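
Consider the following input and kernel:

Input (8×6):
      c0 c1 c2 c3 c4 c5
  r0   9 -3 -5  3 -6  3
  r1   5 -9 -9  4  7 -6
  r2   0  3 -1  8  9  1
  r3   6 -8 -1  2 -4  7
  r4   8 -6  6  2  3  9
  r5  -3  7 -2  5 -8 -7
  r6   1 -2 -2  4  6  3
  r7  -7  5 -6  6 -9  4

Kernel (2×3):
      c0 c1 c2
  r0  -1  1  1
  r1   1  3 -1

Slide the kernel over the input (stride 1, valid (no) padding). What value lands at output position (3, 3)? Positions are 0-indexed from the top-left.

The receptive field on the input at this output position is [2 -4 7 / 2 3 9]. Elementwise product with the kernel and sum: 2·-1 + -4·1 + 7·1 + 2·1 + 3·3 + 9·-1.

3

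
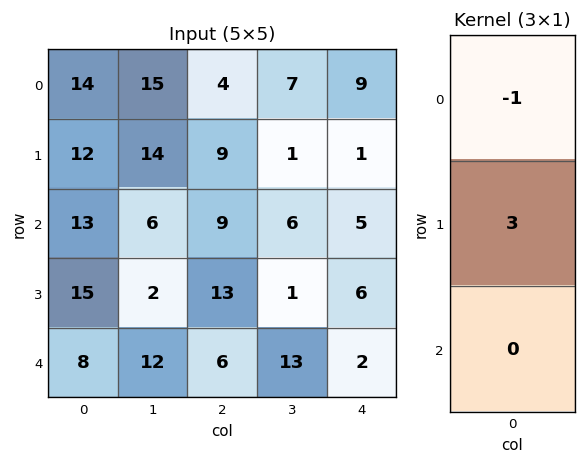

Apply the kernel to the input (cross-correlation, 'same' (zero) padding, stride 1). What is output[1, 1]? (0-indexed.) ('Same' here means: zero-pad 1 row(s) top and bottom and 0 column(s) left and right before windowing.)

27

The receptive field on the zero-padded input at this output position is [15 / 14 / 6]. Elementwise product with the kernel and sum: 15·-1 + 14·3.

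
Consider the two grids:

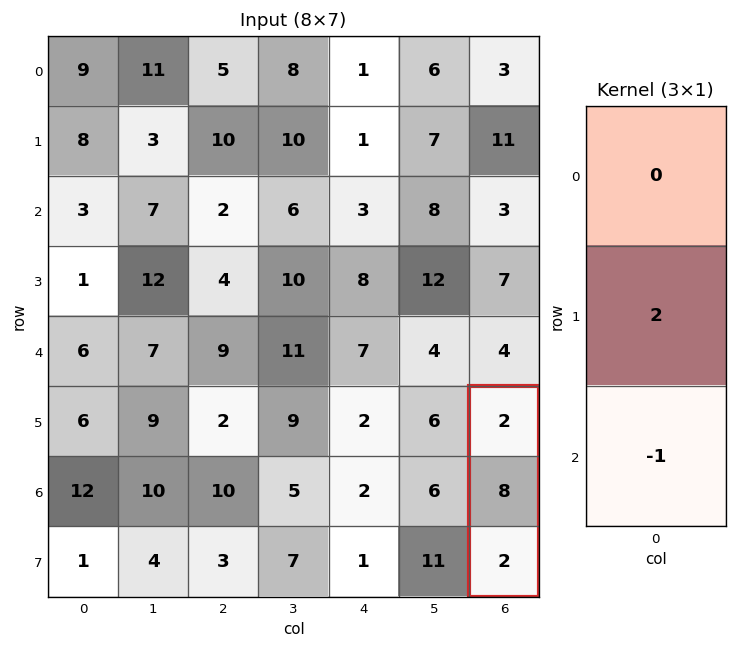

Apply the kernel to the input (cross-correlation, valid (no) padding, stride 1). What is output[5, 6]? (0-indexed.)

The receptive field on the input at this output position is [2 / 8 / 2]. Elementwise product with the kernel and sum: 8·2 + 2·-1.

14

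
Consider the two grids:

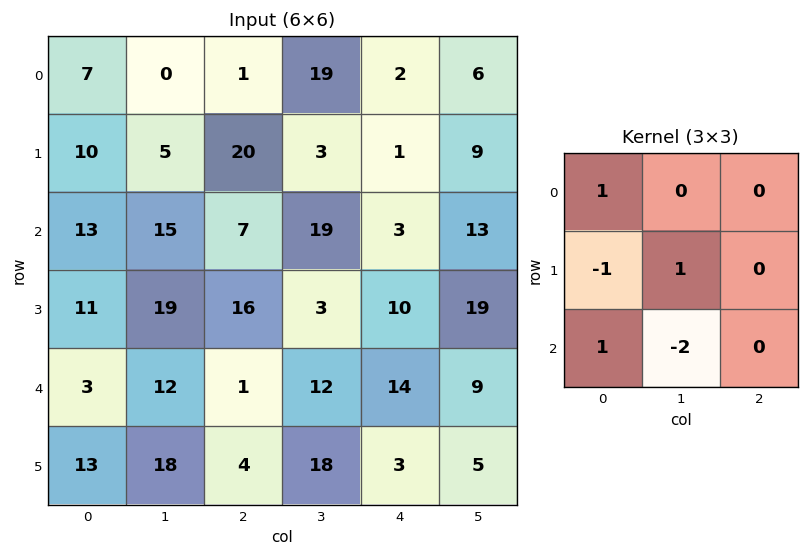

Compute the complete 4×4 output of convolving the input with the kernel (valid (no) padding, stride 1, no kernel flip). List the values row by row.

-15 16 -47 30
-15 -16 42 -30
0 22 -29 10
-3 18 -5 17

Output[0,0]: The receptive field on the input at this output position is [7 0 1 / 10 5 20 / 13 15 7]. Elementwise product with the kernel and sum: 7·1 + 10·-1 + 5·1 + 13·1 + 15·-2.
Output[0,1]: The receptive field on the input at this output position is [0 1 19 / 5 20 3 / 15 7 19]. Elementwise product with the kernel and sum: 0·1 + 5·-1 + 20·1 + 15·1 + 7·-2.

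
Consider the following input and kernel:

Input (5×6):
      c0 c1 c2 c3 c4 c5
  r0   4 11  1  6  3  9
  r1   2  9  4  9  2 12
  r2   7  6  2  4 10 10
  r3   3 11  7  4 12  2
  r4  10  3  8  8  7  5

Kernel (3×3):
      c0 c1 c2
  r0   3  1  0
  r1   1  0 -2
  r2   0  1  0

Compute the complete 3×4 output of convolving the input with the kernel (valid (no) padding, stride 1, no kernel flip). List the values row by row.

23 27 13 16
29 36 7 25
19 31 1 29

Output[0,0]: The receptive field on the input at this output position is [4 11 1 / 2 9 4 / 7 6 2]. Elementwise product with the kernel and sum: 4·3 + 11·1 + 2·1 + 4·-2 + 6·1.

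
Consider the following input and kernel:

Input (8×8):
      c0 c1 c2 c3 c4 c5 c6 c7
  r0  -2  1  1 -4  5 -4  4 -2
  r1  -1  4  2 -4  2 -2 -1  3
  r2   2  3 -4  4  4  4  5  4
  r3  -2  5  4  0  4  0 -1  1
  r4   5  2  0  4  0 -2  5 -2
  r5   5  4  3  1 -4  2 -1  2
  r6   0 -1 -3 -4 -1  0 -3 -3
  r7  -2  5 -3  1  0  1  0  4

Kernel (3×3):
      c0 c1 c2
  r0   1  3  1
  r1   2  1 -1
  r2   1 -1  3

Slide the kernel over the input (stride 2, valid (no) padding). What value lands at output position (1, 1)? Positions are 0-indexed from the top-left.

The receptive field on the input at this output position is [-4 4 4 / 4 0 4 / 0 4 0]. Elementwise product with the kernel and sum: -4·1 + 4·3 + 4·1 + 4·2 + 0·1 + 4·-1 + 0·1 + 4·-1 + 0·3.

12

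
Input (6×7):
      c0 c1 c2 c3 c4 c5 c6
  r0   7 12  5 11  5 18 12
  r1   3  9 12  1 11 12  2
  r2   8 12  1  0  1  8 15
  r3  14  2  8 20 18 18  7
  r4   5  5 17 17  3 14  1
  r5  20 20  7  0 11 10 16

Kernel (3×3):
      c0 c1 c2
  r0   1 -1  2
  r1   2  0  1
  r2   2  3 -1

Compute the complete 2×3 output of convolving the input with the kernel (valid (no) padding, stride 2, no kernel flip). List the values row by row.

74 40 46
42 119 113

Output[0,0]: The receptive field on the input at this output position is [7 12 5 / 3 9 12 / 8 12 1]. Elementwise product with the kernel and sum: 7·1 + 12·-1 + 5·2 + 3·2 + 12·1 + 8·2 + 12·3 + 1·-1.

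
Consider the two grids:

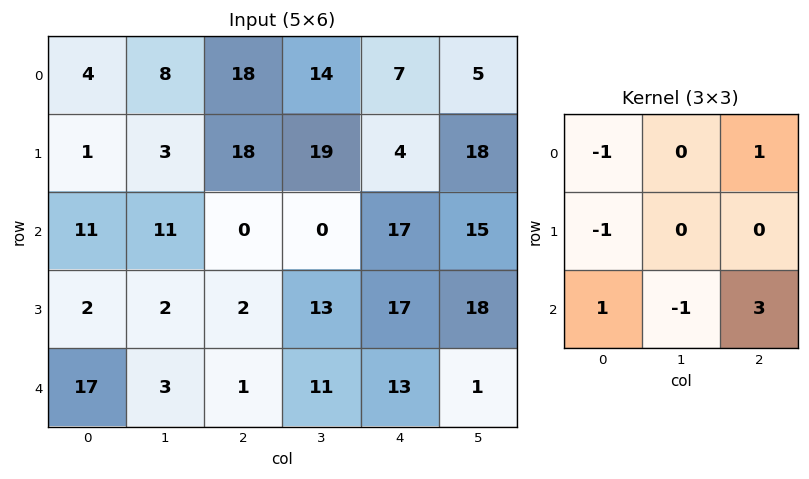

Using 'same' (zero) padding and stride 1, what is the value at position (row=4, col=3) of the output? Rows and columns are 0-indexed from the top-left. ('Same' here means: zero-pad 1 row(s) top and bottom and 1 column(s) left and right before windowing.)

The receptive field on the zero-padded input at this output position is [2 13 17 / 1 11 13 / 0 0 0]. Elementwise product with the kernel and sum: 2·-1 + 17·1 + 1·-1 + 0·1 + 0·-1 + 0·3.

14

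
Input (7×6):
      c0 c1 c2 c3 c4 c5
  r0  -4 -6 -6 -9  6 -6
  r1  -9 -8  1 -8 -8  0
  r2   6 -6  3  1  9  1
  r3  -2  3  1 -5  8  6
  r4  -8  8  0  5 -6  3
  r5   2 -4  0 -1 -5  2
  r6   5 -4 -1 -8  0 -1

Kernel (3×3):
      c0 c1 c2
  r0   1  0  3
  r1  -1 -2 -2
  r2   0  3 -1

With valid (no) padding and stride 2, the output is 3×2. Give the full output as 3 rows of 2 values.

Output[0,0]: The receptive field on the input at this output position is [-4 -6 -6 / -9 -8 1 / 6 -6 3]. Elementwise product with the kernel and sum: -4·1 + -6·3 + -9·-1 + -8·-2 + 1·-2 + -6·3 + 3·-1.
Output[0,1]: The receptive field on the input at this output position is [-6 -9 6 / 1 -8 -8 / 3 1 9]. Elementwise product with the kernel and sum: -6·1 + 6·3 + 1·-1 + -8·-2 + -8·-2 + 1·3 + 9·-1.

-20 37
33 44
-13 -30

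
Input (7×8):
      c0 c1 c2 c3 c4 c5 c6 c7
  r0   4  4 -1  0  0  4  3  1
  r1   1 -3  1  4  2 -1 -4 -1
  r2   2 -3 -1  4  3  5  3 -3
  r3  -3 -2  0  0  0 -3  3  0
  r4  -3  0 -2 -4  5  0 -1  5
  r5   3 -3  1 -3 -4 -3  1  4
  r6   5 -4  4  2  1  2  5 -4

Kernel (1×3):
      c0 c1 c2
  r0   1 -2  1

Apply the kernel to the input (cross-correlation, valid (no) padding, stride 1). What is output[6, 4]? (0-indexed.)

2

The receptive field on the input at this output position is [1 2 5]. Elementwise product with the kernel and sum: 1·1 + 2·-2 + 5·1.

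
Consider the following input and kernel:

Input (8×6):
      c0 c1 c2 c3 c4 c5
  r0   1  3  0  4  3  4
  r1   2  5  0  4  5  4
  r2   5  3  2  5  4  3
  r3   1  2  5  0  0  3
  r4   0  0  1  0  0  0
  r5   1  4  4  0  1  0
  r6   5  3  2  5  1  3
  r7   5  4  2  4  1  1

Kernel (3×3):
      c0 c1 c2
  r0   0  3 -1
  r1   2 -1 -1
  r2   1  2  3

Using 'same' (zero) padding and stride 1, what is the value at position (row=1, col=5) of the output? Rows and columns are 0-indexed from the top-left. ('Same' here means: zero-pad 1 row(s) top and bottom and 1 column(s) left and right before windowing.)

The receptive field on the zero-padded input at this output position is [3 4 0 / 5 4 0 / 4 3 0]. Elementwise product with the kernel and sum: 4·3 + 0·-1 + 5·2 + 4·-1 + 0·-1 + 4·1 + 3·2 + 0·3.

28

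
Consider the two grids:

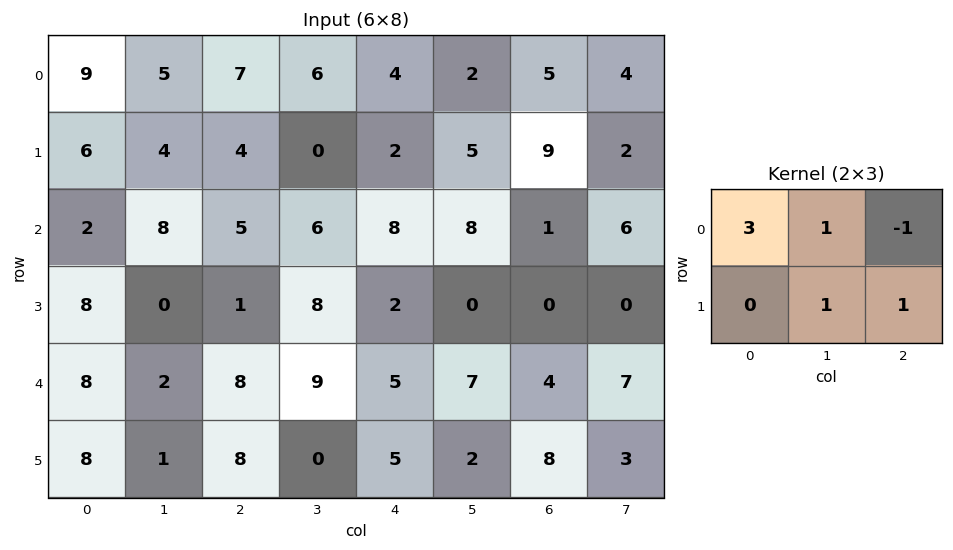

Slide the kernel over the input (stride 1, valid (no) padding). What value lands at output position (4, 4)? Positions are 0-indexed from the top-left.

28

The receptive field on the input at this output position is [5 7 4 / 5 2 8]. Elementwise product with the kernel and sum: 5·3 + 7·1 + 4·-1 + 2·1 + 8·1.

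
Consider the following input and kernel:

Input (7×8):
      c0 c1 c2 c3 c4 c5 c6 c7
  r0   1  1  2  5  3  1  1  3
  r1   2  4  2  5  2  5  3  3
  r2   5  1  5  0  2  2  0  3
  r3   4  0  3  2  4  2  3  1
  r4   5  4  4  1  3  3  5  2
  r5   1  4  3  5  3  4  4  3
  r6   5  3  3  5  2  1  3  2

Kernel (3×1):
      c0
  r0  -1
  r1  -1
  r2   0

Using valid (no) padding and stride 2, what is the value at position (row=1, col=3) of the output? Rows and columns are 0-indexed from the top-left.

-3

The receptive field on the input at this output position is [0 / 3 / 5]. Elementwise product with the kernel and sum: 0·-1 + 3·-1.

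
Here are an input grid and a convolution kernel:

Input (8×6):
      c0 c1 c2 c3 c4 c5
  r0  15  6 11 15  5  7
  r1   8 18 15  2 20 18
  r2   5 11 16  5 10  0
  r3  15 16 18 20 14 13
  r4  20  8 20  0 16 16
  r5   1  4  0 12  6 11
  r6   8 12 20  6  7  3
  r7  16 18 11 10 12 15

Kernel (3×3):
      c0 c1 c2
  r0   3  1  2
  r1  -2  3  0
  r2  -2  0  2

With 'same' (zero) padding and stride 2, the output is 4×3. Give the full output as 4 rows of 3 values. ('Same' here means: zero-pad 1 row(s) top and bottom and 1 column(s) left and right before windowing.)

81 -11 17
91 107 68
115 166 146
69 56 83

Output[0,0]: The receptive field on the zero-padded input at this output position is [0 0 0 / 0 15 6 / 0 8 18]. Elementwise product with the kernel and sum: 0·3 + 0·1 + 0·2 + 0·-2 + 15·3 + 0·-2 + 18·2.
Output[0,1]: The receptive field on the zero-padded input at this output position is [0 0 0 / 6 11 15 / 18 15 2]. Elementwise product with the kernel and sum: 0·3 + 0·1 + 0·2 + 6·-2 + 11·3 + 18·-2 + 2·2.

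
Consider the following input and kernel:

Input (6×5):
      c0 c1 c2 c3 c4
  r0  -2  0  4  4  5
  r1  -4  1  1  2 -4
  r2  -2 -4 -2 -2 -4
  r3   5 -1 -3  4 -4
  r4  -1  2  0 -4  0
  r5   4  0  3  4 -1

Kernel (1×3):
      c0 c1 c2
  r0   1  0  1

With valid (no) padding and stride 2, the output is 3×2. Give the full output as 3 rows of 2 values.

Output[0,0]: The receptive field on the input at this output position is [-2 0 4]. Elementwise product with the kernel and sum: -2·1 + 4·1.

2 9
-4 -6
-1 0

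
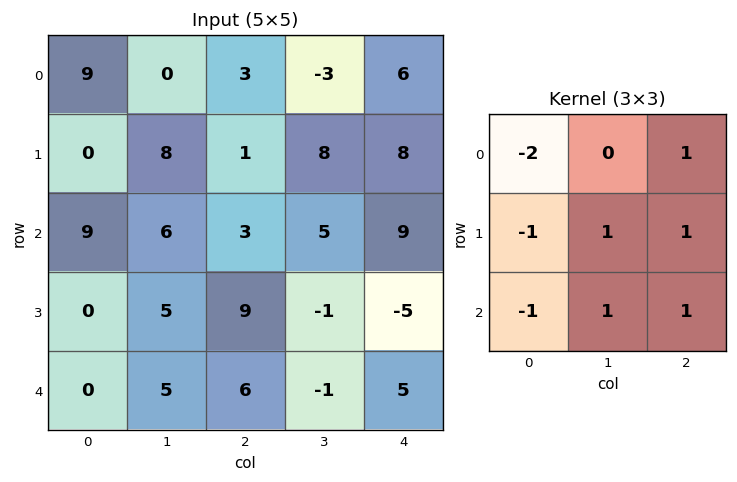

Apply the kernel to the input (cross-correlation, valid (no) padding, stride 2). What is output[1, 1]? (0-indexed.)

The receptive field on the input at this output position is [3 5 9 / 9 -1 -5 / 6 -1 5]. Elementwise product with the kernel and sum: 3·-2 + 9·1 + 9·-1 + -1·1 + -5·1 + 6·-1 + -1·1 + 5·1.

-14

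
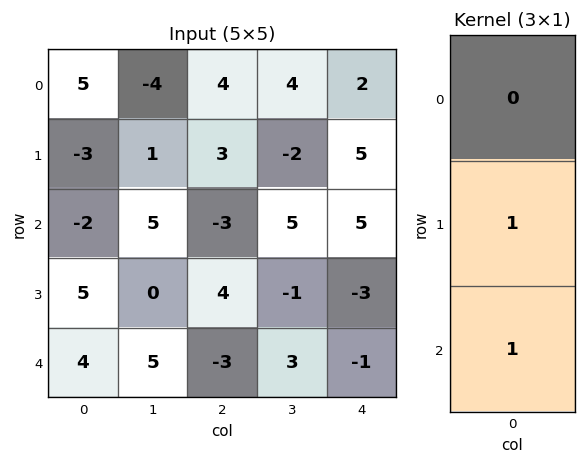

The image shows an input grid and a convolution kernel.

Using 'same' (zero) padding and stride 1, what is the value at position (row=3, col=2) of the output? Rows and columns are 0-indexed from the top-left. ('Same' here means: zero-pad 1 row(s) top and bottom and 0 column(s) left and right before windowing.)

1

The receptive field on the zero-padded input at this output position is [-3 / 4 / -3]. Elementwise product with the kernel and sum: 4·1 + -3·1.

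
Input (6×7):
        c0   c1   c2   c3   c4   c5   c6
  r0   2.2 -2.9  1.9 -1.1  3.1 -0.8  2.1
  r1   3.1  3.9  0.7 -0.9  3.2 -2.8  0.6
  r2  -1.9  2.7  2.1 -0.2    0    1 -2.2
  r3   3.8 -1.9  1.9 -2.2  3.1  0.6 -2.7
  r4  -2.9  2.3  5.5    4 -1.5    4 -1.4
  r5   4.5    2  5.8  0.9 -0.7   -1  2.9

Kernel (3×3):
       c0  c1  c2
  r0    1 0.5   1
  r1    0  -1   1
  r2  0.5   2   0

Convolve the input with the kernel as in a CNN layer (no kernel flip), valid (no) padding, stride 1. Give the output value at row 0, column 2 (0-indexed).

9.2

The receptive field on the input at this output position is [1.9 -1.1 3.1 / 0.7 -0.9 3.2 / 2.1 -0.2 0]. Elementwise product with the kernel and sum: 1.9·1 + -1.1·0.5 + 3.1·1 + -0.9·-1 + 3.2·1 + 2.1·0.5 + -0.2·2.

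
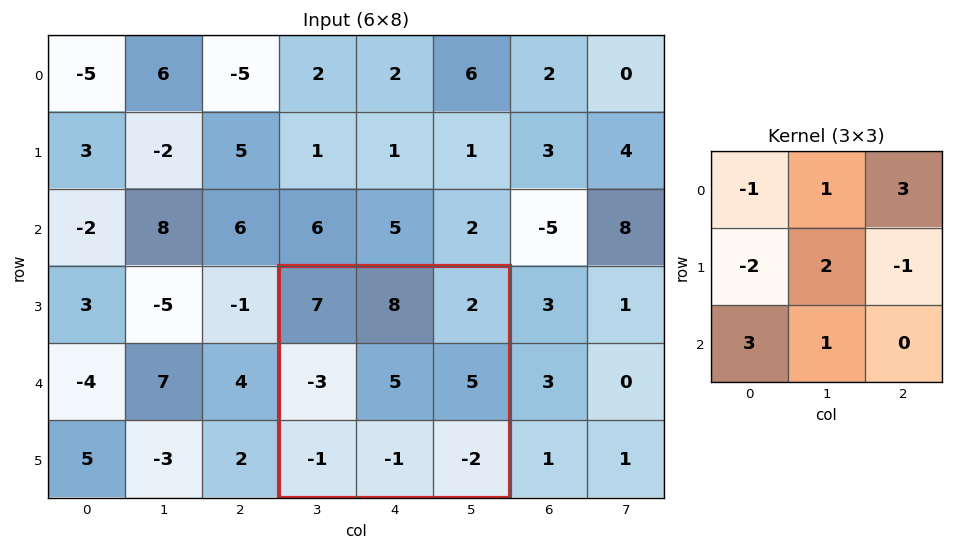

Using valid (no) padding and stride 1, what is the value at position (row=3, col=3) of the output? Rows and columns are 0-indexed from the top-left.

14

The receptive field on the input at this output position is [7 8 2 / -3 5 5 / -1 -1 -2]. Elementwise product with the kernel and sum: 7·-1 + 8·1 + 2·3 + -3·-2 + 5·2 + 5·-1 + -1·3 + -1·1.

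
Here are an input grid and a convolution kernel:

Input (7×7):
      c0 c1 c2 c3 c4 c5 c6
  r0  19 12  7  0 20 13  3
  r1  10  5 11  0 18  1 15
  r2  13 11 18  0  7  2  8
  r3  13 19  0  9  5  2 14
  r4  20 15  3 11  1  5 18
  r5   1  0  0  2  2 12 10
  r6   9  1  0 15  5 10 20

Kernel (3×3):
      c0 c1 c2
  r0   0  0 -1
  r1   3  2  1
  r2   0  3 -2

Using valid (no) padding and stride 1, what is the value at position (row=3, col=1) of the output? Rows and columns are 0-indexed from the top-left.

49

The receptive field on the input at this output position is [19 0 9 / 15 3 11 / 0 0 2]. Elementwise product with the kernel and sum: 9·-1 + 15·3 + 3·2 + 11·1 + 0·3 + 2·-2.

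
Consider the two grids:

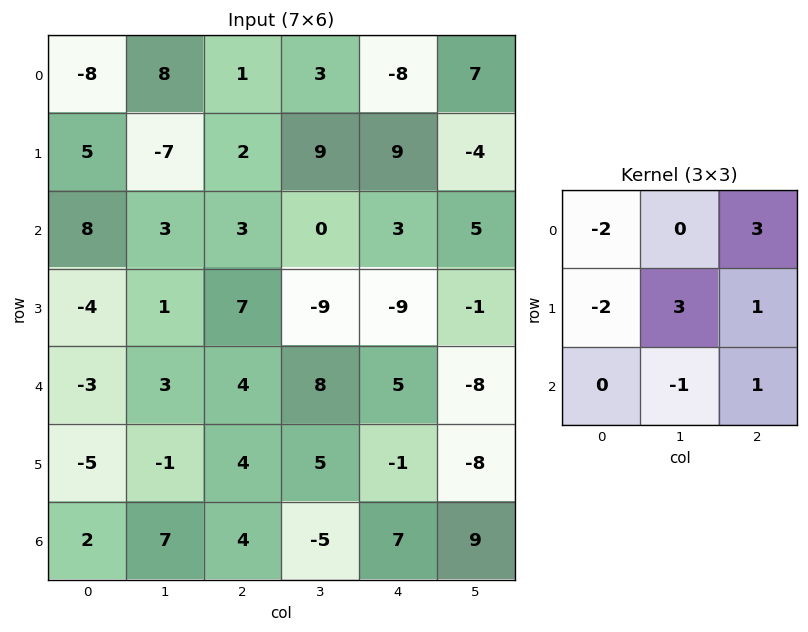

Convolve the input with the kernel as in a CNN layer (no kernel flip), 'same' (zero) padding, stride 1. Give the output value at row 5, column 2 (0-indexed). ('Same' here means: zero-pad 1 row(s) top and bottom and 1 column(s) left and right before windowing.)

The receptive field on the zero-padded input at this output position is [3 4 8 / -1 4 5 / 7 4 -5]. Elementwise product with the kernel and sum: 3·-2 + 8·3 + -1·-2 + 4·3 + 5·1 + 4·-1 + -5·1.

28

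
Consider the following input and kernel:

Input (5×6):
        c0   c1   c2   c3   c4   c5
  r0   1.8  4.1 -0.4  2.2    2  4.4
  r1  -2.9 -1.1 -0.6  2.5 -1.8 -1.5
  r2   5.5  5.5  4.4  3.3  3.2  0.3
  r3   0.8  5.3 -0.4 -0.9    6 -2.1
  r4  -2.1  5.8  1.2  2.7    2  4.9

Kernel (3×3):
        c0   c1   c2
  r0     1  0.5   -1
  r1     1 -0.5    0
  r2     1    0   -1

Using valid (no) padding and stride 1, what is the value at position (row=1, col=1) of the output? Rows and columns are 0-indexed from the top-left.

The receptive field on the input at this output position is [-1.1 -0.6 2.5 / 5.5 4.4 3.3 / 5.3 -0.4 -0.9]. Elementwise product with the kernel and sum: -1.1·1 + -0.6·0.5 + 2.5·-1 + 5.5·1 + 4.4·-0.5 + 5.3·1 + -0.9·-1.

5.6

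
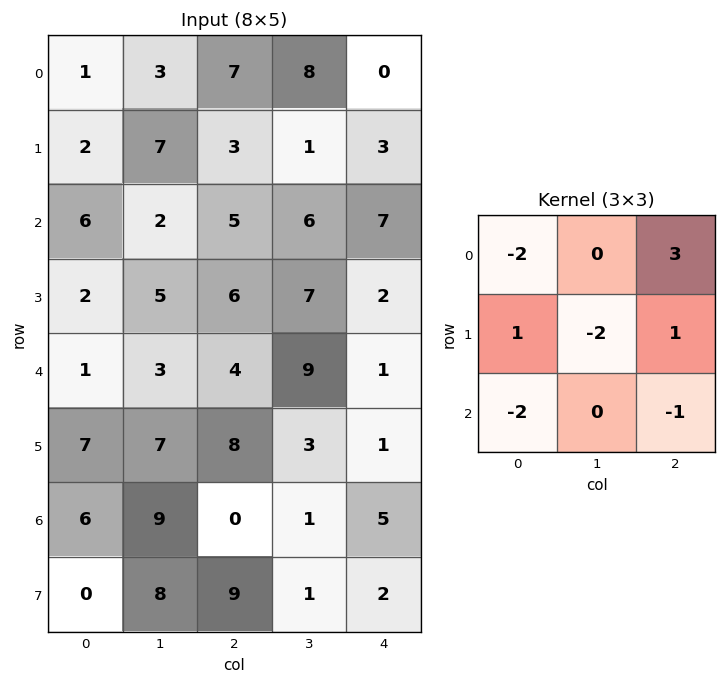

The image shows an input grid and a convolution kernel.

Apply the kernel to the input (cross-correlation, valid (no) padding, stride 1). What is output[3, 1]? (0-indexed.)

The receptive field on the input at this output position is [5 6 7 / 3 4 9 / 7 8 3]. Elementwise product with the kernel and sum: 5·-2 + 7·3 + 3·1 + 4·-2 + 9·1 + 7·-2 + 3·-1.

-2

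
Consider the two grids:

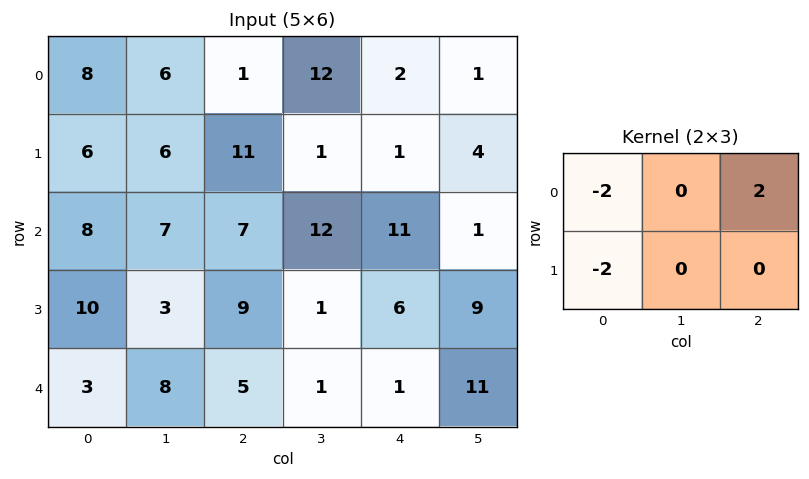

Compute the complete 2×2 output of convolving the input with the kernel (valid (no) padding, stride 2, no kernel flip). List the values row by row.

Output[0,0]: The receptive field on the input at this output position is [8 6 1 / 6 6 11]. Elementwise product with the kernel and sum: 8·-2 + 1·2 + 6·-2.
Output[0,1]: The receptive field on the input at this output position is [1 12 2 / 11 1 1]. Elementwise product with the kernel and sum: 1·-2 + 2·2 + 11·-2.

-26 -20
-22 -10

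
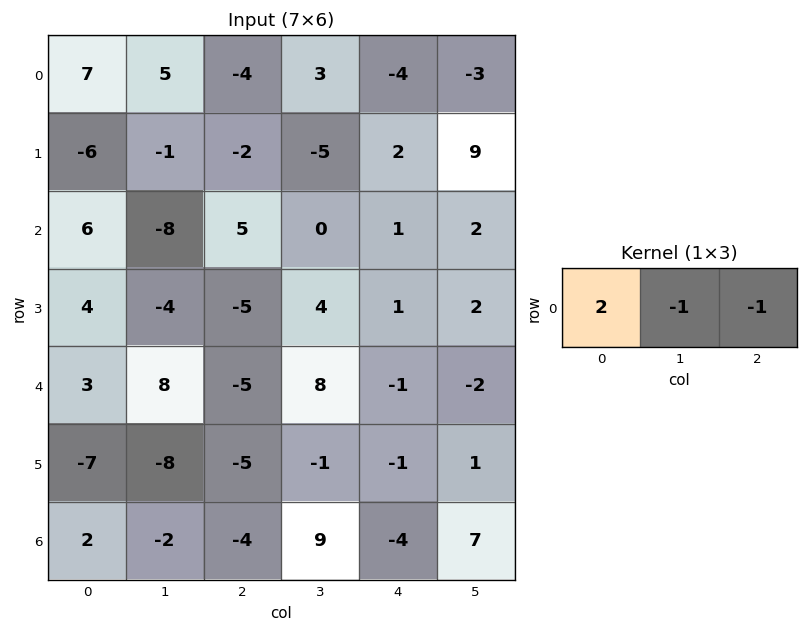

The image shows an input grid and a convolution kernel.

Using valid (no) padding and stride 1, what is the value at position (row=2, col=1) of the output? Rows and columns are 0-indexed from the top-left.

-21

The receptive field on the input at this output position is [-8 5 0]. Elementwise product with the kernel and sum: -8·2 + 5·-1 + 0·-1.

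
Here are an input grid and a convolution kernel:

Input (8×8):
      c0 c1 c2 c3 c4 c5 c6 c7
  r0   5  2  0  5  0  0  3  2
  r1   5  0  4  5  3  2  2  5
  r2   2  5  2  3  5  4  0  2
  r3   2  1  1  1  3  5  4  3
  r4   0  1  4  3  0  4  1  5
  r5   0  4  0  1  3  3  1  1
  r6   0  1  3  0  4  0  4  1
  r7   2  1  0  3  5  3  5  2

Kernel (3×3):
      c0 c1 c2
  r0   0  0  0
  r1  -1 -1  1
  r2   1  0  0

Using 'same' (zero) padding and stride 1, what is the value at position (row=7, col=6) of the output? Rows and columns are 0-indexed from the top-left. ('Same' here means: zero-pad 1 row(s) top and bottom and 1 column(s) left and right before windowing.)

-6

The receptive field on the zero-padded input at this output position is [0 4 1 / 3 5 2 / 0 0 0]. Elementwise product with the kernel and sum: 3·-1 + 5·-1 + 2·1 + 0·1.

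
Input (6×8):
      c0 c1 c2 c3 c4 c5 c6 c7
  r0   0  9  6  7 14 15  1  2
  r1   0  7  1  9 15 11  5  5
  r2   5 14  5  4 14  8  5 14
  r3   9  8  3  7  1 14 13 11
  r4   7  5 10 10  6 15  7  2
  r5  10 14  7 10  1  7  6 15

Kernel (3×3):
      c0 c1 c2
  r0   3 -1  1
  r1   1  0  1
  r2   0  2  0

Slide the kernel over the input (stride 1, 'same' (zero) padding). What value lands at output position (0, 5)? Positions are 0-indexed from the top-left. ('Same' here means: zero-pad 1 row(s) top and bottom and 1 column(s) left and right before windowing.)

37

The receptive field on the zero-padded input at this output position is [0 0 0 / 14 15 1 / 15 11 5]. Elementwise product with the kernel and sum: 0·3 + 0·-1 + 0·1 + 14·1 + 1·1 + 11·2.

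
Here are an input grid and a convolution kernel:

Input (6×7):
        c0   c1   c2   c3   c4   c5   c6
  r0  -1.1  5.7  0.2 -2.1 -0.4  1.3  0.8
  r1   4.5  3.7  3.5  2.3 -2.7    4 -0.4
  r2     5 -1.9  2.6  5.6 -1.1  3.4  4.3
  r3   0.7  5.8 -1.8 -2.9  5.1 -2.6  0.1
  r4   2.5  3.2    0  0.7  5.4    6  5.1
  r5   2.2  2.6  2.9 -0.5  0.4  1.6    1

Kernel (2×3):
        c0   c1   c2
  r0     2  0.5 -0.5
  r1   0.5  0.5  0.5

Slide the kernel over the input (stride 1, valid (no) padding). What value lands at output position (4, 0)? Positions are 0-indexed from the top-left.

10.45

The receptive field on the input at this output position is [2.5 3.2 0 / 2.2 2.6 2.9]. Elementwise product with the kernel and sum: 2.5·2 + 3.2·0.5 + 0·-0.5 + 2.2·0.5 + 2.6·0.5 + 2.9·0.5.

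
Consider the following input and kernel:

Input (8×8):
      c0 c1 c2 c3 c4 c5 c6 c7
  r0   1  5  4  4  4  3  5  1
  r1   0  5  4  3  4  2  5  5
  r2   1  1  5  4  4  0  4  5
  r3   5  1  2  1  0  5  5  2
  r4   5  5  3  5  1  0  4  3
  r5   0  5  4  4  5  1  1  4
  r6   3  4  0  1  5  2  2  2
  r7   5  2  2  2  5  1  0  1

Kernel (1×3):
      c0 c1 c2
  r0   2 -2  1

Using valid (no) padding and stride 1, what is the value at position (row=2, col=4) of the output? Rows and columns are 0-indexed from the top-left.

The receptive field on the input at this output position is [4 0 4]. Elementwise product with the kernel and sum: 4·2 + 0·-2 + 4·1.

12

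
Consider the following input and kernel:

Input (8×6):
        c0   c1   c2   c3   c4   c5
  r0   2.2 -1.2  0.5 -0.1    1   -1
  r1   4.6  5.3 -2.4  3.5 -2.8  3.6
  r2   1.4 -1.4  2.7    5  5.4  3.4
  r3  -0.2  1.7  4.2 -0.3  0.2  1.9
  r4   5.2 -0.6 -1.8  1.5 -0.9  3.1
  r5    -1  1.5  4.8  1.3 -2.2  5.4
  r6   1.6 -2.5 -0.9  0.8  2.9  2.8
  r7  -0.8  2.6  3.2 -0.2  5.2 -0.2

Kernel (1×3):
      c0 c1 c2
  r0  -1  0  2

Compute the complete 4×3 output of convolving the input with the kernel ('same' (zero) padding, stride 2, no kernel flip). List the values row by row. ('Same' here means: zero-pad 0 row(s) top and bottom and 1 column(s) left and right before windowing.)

Output[0,0]: The receptive field on the zero-padded input at this output position is [0 2.2 -1.2]. Elementwise product with the kernel and sum: 0·-1 + -1.2·2.
Output[0,1]: The receptive field on the zero-padded input at this output position is [-1.2 0.5 -0.1]. Elementwise product with the kernel and sum: -1.2·-1 + -0.1·2.

-2.4 1 -1.9
-2.8 11.4 1.8
-1.2 3.6 4.7
-5 4.1 4.8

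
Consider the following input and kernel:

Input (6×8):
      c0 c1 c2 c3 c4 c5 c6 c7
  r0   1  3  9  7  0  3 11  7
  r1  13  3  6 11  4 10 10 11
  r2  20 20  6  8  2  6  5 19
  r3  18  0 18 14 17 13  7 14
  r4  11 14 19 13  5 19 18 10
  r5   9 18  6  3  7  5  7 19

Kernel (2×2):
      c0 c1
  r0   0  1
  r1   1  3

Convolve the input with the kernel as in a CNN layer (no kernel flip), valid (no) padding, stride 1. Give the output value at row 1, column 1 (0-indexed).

The receptive field on the input at this output position is [3 6 / 20 6]. Elementwise product with the kernel and sum: 6·1 + 20·1 + 6·3.

44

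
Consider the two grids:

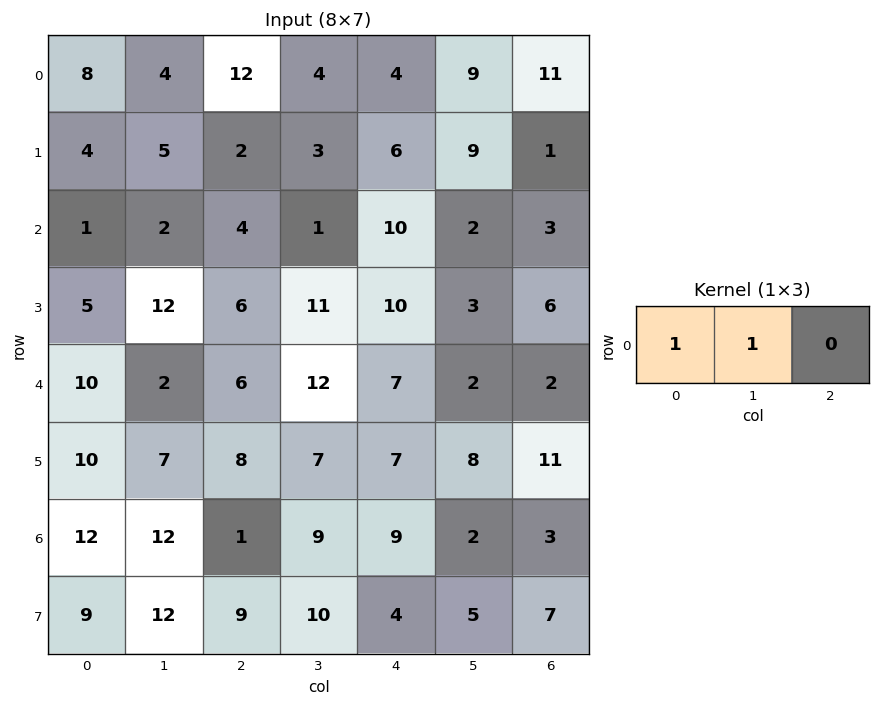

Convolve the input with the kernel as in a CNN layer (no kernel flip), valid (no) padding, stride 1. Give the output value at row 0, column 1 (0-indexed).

The receptive field on the input at this output position is [4 12 4]. Elementwise product with the kernel and sum: 4·1 + 12·1.

16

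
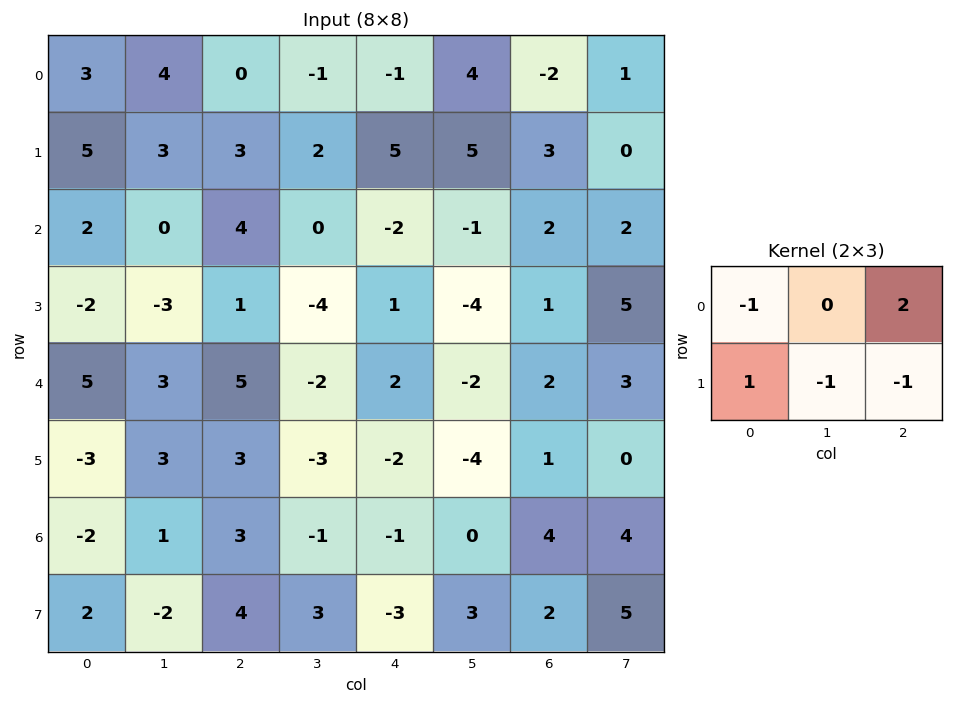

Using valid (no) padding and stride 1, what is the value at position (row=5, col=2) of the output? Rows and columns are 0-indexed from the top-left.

-2

The receptive field on the input at this output position is [3 -3 -2 / 3 -1 -1]. Elementwise product with the kernel and sum: 3·-1 + -2·2 + 3·1 + -1·-1 + -1·-1.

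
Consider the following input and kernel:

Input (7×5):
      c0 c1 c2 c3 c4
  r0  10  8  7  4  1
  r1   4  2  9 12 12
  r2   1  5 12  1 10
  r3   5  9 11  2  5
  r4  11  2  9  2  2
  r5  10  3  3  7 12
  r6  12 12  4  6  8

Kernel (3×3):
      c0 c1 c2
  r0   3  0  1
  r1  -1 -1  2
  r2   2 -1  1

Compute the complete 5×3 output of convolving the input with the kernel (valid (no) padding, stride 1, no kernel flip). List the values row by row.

58 40 58
51 12 71
52 -3 61
51 32 42
51 42 53

Output[0,0]: The receptive field on the input at this output position is [10 8 7 / 4 2 9 / 1 5 12]. Elementwise product with the kernel and sum: 10·3 + 7·1 + 4·-1 + 2·-1 + 9·2 + 1·2 + 5·-1 + 12·1.
Output[0,1]: The receptive field on the input at this output position is [8 7 4 / 2 9 12 / 5 12 1]. Elementwise product with the kernel and sum: 8·3 + 4·1 + 2·-1 + 9·-1 + 12·2 + 5·2 + 12·-1 + 1·1.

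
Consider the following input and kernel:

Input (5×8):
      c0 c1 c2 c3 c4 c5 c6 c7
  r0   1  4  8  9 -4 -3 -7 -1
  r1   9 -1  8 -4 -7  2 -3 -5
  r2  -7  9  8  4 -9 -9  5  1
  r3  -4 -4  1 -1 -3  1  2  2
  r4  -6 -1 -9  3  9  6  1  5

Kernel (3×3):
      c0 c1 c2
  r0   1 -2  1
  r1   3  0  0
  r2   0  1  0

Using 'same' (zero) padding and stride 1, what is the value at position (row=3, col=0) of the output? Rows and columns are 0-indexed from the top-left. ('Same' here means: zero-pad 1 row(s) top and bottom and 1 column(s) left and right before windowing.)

The receptive field on the zero-padded input at this output position is [0 -7 9 / 0 -4 -4 / 0 -6 -1]. Elementwise product with the kernel and sum: 0·1 + -7·-2 + 9·1 + 0·3 + -6·1.

17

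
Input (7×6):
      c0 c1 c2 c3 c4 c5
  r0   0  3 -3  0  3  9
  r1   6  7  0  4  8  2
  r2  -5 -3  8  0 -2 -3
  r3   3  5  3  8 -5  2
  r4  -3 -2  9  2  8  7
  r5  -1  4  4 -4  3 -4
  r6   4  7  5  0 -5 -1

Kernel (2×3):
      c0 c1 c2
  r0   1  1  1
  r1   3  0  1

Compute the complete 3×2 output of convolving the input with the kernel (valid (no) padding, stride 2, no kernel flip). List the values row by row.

Output[0,0]: The receptive field on the input at this output position is [0 3 -3 / 6 7 0]. Elementwise product with the kernel and sum: 0·1 + 3·1 + -3·1 + 6·3 + 0·1.

18 8
12 10
5 34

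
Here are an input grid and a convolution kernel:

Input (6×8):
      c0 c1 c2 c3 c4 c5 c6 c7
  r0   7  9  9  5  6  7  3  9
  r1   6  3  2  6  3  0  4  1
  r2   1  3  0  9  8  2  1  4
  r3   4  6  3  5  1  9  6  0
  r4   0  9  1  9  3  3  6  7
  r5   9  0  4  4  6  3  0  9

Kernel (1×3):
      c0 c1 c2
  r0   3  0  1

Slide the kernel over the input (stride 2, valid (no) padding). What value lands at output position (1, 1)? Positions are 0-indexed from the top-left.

8

The receptive field on the input at this output position is [0 9 8]. Elementwise product with the kernel and sum: 0·3 + 8·1.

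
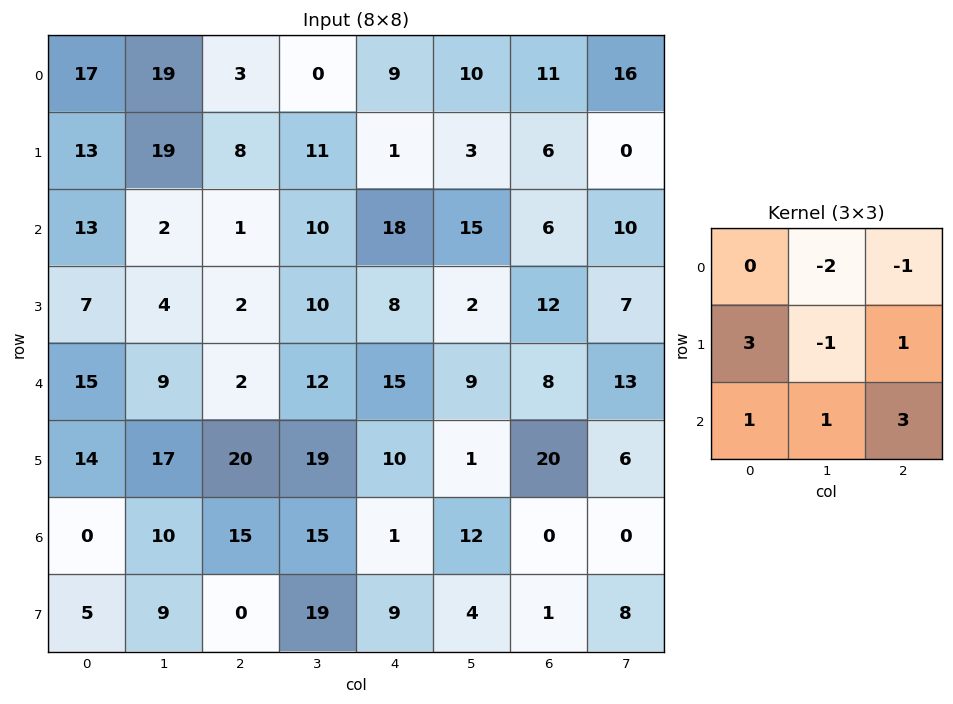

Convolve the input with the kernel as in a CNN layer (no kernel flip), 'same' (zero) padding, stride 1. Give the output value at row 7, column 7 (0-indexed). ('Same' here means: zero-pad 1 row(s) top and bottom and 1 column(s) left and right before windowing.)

-5

The receptive field on the zero-padded input at this output position is [0 0 0 / 1 8 0 / 0 0 0]. Elementwise product with the kernel and sum: 0·-2 + 0·-1 + 1·3 + 8·-1 + 0·1 + 0·1 + 0·1 + 0·3.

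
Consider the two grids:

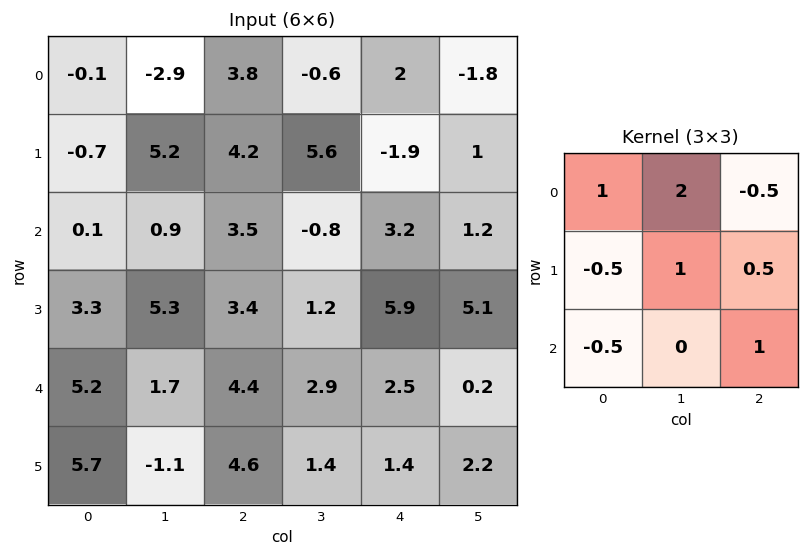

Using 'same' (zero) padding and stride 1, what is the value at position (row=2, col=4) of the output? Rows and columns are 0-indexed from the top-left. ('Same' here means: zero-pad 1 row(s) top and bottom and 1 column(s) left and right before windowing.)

The receptive field on the zero-padded input at this output position is [5.6 -1.9 1 / -0.8 3.2 1.2 / 1.2 5.9 5.1]. Elementwise product with the kernel and sum: 5.6·1 + -1.9·2 + 1·-0.5 + -0.8·-0.5 + 3.2·1 + 1.2·0.5 + 1.2·-0.5 + 5.1·1.

10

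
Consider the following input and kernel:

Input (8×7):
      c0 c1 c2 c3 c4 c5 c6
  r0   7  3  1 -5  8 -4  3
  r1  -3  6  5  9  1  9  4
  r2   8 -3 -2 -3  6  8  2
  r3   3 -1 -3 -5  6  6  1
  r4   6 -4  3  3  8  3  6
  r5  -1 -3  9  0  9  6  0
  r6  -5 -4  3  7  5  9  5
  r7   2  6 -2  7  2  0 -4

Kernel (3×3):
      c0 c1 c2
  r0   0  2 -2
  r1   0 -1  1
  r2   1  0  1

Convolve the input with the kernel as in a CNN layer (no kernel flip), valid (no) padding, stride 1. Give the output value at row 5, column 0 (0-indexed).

The receptive field on the input at this output position is [-1 -3 9 / -5 -4 3 / 2 6 -2]. Elementwise product with the kernel and sum: -3·2 + 9·-2 + -4·-1 + 3·1 + 2·1 + -2·1.

-17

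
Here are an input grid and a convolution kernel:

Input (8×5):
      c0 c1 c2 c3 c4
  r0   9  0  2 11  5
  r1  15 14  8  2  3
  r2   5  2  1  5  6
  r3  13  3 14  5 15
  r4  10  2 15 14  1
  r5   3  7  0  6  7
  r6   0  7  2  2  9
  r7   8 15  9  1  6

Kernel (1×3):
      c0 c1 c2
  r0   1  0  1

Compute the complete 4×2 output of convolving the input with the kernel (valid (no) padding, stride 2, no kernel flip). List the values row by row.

11 7
6 7
25 16
2 11

Output[0,0]: The receptive field on the input at this output position is [9 0 2]. Elementwise product with the kernel and sum: 9·1 + 2·1.
Output[0,1]: The receptive field on the input at this output position is [2 11 5]. Elementwise product with the kernel and sum: 2·1 + 5·1.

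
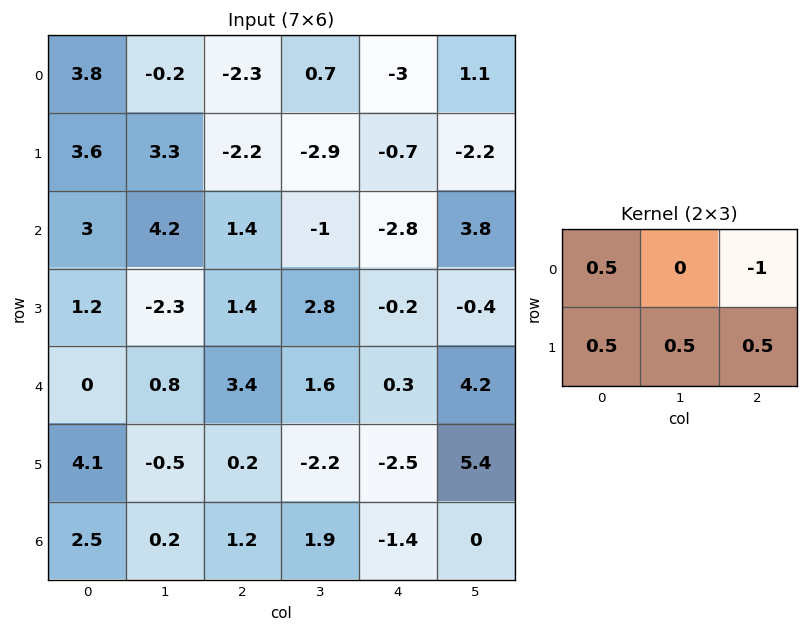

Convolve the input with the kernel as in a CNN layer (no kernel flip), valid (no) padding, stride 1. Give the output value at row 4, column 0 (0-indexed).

The receptive field on the input at this output position is [0 0.8 3.4 / 4.1 -0.5 0.2]. Elementwise product with the kernel and sum: 0·0.5 + 3.4·-1 + 4.1·0.5 + -0.5·0.5 + 0.2·0.5.

-1.5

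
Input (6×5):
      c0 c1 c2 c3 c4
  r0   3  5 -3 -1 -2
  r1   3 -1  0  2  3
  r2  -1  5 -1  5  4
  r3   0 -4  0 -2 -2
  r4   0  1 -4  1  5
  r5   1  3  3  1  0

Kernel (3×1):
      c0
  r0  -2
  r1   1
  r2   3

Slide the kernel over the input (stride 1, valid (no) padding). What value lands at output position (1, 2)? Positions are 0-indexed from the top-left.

The receptive field on the input at this output position is [0 / -1 / 0]. Elementwise product with the kernel and sum: 0·-2 + -1·1 + 0·3.

-1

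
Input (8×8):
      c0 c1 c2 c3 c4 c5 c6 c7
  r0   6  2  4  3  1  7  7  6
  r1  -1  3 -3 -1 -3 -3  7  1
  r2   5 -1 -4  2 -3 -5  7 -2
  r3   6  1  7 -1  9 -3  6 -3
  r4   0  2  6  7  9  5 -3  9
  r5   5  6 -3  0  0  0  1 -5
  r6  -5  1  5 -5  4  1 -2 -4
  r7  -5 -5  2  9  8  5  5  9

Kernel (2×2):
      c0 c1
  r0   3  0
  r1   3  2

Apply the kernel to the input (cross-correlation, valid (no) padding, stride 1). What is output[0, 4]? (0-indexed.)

-12

The receptive field on the input at this output position is [1 7 / -3 -3]. Elementwise product with the kernel and sum: 1·3 + -3·3 + -3·2.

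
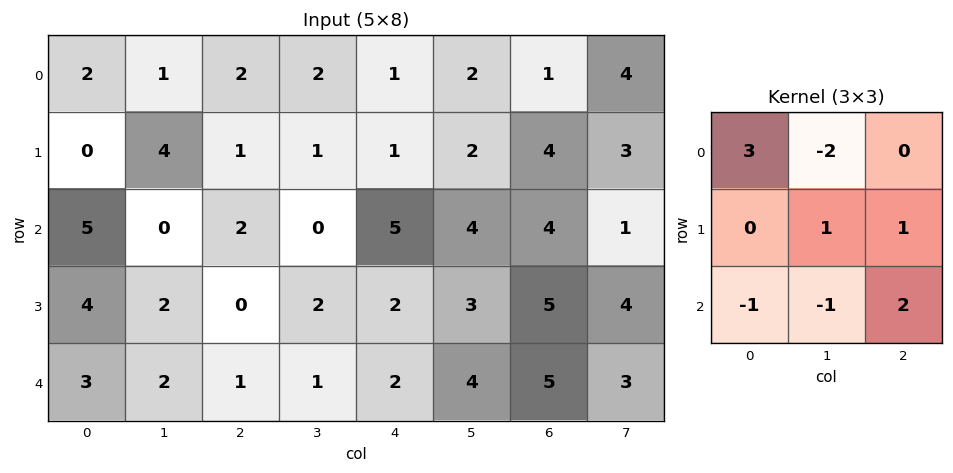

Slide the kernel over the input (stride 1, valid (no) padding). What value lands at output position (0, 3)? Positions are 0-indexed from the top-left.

The receptive field on the input at this output position is [2 1 2 / 1 1 2 / 0 5 4]. Elementwise product with the kernel and sum: 2·3 + 1·-2 + 1·1 + 2·1 + 0·-1 + 5·-1 + 4·2.

10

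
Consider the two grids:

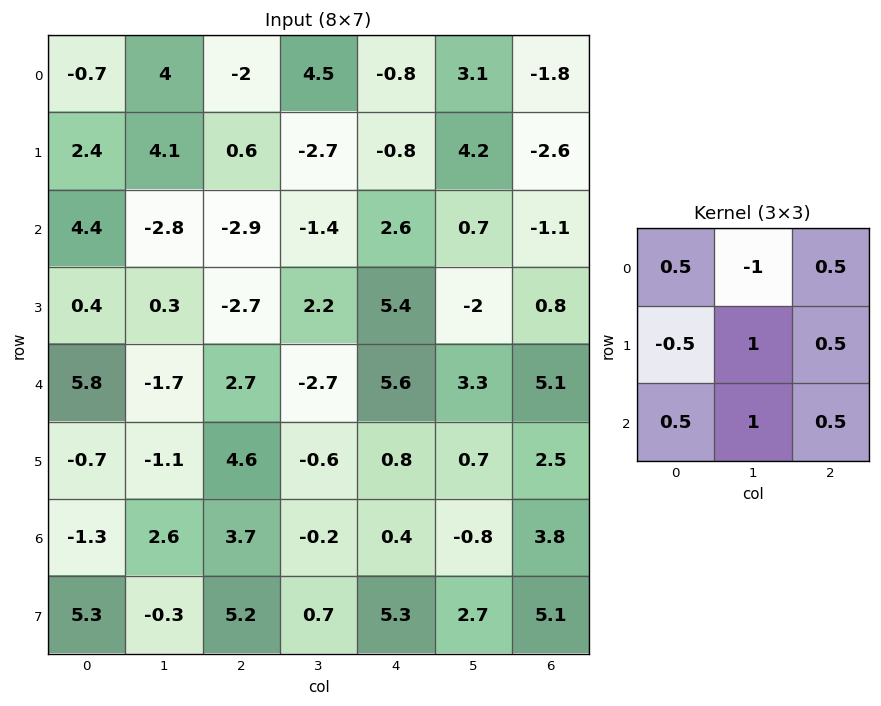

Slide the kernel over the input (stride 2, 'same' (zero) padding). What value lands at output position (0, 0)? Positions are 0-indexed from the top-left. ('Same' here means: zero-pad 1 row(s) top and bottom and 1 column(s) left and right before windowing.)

The receptive field on the zero-padded input at this output position is [0 0 0 / 0 -0.7 4 / 0 2.4 4.1]. Elementwise product with the kernel and sum: 0·0.5 + 0·-1 + 0·0.5 + 0·-0.5 + -0.7·1 + 4·0.5 + 0·0.5 + 2.4·1 + 4.1·0.5.

5.75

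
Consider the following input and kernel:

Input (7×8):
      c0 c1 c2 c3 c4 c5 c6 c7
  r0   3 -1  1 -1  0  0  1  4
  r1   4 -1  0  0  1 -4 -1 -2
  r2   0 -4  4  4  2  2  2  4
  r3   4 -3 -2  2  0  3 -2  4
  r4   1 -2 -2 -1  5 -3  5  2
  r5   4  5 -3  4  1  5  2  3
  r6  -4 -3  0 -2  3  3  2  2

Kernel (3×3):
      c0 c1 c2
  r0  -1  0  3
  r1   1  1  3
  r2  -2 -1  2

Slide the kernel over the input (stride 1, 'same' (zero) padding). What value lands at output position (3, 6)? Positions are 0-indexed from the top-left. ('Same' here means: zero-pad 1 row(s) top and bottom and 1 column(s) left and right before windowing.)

The receptive field on the zero-padded input at this output position is [2 2 4 / 3 -2 4 / -3 5 2]. Elementwise product with the kernel and sum: 2·-1 + 4·3 + 3·1 + -2·1 + 4·3 + -3·-2 + 5·-1 + 2·2.

28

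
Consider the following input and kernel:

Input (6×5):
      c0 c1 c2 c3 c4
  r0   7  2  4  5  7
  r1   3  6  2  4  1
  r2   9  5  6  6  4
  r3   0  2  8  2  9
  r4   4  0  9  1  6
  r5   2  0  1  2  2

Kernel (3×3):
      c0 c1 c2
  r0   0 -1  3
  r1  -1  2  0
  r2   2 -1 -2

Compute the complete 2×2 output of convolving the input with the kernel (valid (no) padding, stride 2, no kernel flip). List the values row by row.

20 20
7 7

Output[0,0]: The receptive field on the input at this output position is [7 2 4 / 3 6 2 / 9 5 6]. Elementwise product with the kernel and sum: 2·-1 + 4·3 + 3·-1 + 6·2 + 9·2 + 5·-1 + 6·-2.
Output[0,1]: The receptive field on the input at this output position is [4 5 7 / 2 4 1 / 6 6 4]. Elementwise product with the kernel and sum: 5·-1 + 7·3 + 2·-1 + 4·2 + 6·2 + 6·-1 + 4·-2.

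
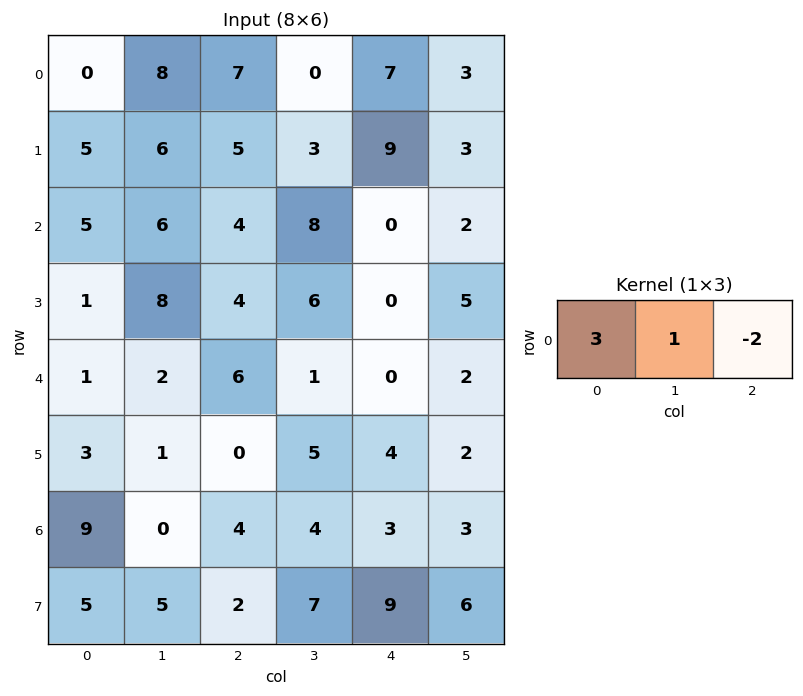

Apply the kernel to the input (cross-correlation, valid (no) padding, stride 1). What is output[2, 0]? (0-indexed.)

13

The receptive field on the input at this output position is [5 6 4]. Elementwise product with the kernel and sum: 5·3 + 6·1 + 4·-2.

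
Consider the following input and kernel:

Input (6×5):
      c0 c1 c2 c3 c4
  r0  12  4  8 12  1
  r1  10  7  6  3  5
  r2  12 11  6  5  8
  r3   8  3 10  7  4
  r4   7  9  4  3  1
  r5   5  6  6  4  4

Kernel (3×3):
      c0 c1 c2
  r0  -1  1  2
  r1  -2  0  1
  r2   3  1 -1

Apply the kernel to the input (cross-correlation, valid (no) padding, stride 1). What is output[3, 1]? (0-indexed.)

The receptive field on the input at this output position is [3 10 7 / 9 4 3 / 6 6 4]. Elementwise product with the kernel and sum: 3·-1 + 10·1 + 7·2 + 9·-2 + 3·1 + 6·3 + 6·1 + 4·-1.

26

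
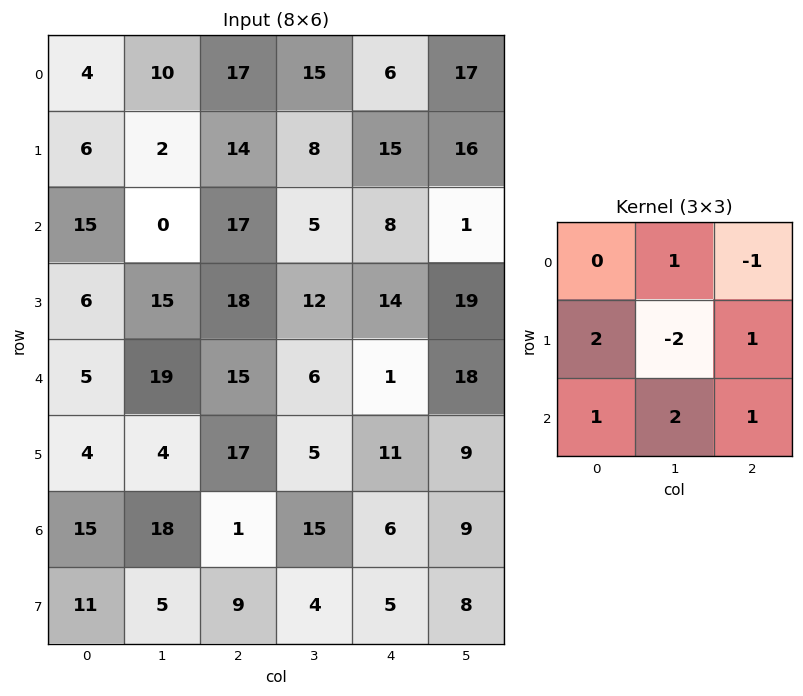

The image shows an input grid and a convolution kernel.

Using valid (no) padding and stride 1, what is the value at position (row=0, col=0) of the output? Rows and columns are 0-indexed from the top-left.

The receptive field on the input at this output position is [4 10 17 / 6 2 14 / 15 0 17]. Elementwise product with the kernel and sum: 10·1 + 17·-1 + 6·2 + 2·-2 + 14·1 + 15·1 + 0·2 + 17·1.

47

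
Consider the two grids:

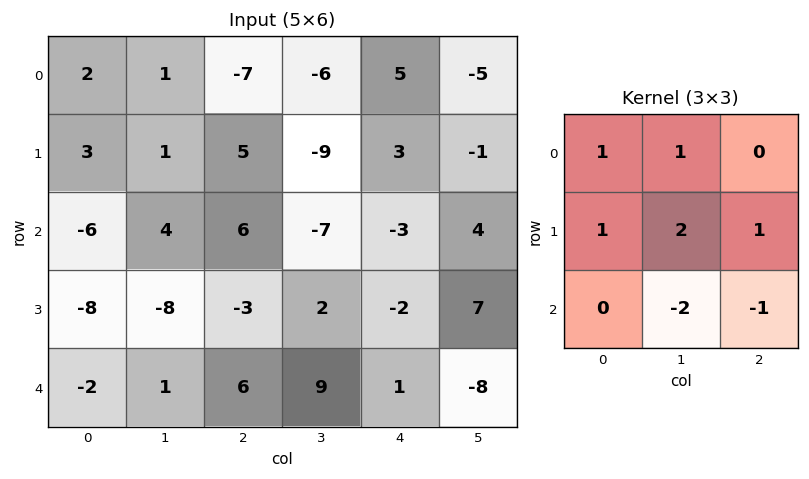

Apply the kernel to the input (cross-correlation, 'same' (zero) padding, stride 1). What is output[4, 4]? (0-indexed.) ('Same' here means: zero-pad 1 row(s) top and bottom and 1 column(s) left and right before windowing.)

The receptive field on the zero-padded input at this output position is [2 -2 7 / 9 1 -8 / 0 0 0]. Elementwise product with the kernel and sum: 2·1 + -2·1 + 9·1 + 1·2 + -8·1 + 0·-2 + 0·-1.

3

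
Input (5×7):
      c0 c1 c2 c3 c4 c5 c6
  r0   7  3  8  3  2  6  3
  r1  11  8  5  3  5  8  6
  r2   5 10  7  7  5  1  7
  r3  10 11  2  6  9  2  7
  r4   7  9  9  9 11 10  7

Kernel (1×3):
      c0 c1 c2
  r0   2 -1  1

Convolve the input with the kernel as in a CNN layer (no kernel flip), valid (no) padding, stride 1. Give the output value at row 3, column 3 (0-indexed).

The receptive field on the input at this output position is [6 9 2]. Elementwise product with the kernel and sum: 6·2 + 9·-1 + 2·1.

5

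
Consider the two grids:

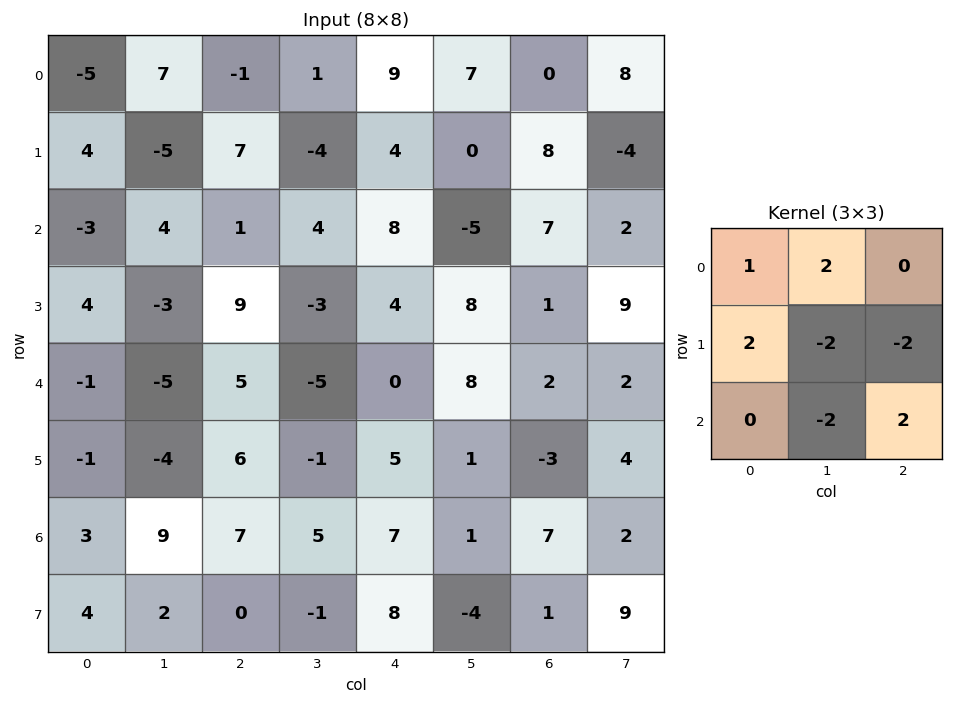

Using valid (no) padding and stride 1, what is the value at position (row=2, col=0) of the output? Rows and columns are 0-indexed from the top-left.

The receptive field on the input at this output position is [-3 4 1 / 4 -3 9 / -1 -5 5]. Elementwise product with the kernel and sum: -3·1 + 4·2 + 4·2 + -3·-2 + 9·-2 + -5·-2 + 5·2.

21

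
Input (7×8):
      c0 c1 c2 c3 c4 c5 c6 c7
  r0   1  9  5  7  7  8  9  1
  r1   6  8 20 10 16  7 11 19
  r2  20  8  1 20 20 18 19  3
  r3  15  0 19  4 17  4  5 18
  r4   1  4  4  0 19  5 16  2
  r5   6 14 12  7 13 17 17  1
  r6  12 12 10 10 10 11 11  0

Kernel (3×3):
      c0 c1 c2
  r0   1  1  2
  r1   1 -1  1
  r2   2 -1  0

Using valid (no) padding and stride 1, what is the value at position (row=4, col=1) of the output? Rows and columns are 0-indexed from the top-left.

The receptive field on the input at this output position is [4 4 0 / 14 12 7 / 12 10 10]. Elementwise product with the kernel and sum: 4·1 + 4·1 + 0·2 + 14·1 + 12·-1 + 7·1 + 12·2 + 10·-1.

31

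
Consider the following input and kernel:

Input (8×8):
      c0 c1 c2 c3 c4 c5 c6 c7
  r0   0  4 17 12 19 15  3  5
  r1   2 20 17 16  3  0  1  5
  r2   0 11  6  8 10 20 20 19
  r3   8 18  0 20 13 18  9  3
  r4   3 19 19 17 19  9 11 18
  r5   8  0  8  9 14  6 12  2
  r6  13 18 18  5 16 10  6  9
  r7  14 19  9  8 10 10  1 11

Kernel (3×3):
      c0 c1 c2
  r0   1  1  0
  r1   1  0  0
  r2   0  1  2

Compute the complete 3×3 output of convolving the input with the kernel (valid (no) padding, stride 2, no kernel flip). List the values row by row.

Output[0,0]: The receptive field on the input at this output position is [0 4 17 / 2 20 17 / 0 11 6]. Elementwise product with the kernel and sum: 0·1 + 4·1 + 2·1 + 11·1 + 6·2.
Output[0,1]: The receptive field on the input at this output position is [17 12 19 / 17 16 3 / 6 8 10]. Elementwise product with the kernel and sum: 17·1 + 12·1 + 17·1 + 8·1 + 10·2.

29 74 97
76 69 74
84 81 64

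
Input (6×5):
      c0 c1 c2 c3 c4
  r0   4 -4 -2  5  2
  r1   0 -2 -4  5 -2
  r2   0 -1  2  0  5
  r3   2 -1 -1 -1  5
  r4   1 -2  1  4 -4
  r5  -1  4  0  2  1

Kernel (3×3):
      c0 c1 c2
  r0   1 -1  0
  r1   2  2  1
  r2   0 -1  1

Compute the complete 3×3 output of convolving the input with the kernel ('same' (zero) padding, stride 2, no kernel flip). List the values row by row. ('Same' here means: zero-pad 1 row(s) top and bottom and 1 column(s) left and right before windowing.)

2 2 16
-4 4 12
3 4 -7

Output[0,0]: The receptive field on the zero-padded input at this output position is [0 0 0 / 0 4 -4 / 0 0 -2]. Elementwise product with the kernel and sum: 0·1 + 0·-1 + 0·2 + 4·2 + -4·1 + 0·-1 + -2·1.
Output[0,1]: The receptive field on the zero-padded input at this output position is [0 0 0 / -4 -2 5 / -2 -4 5]. Elementwise product with the kernel and sum: 0·1 + 0·-1 + -4·2 + -2·2 + 5·1 + -4·-1 + 5·1.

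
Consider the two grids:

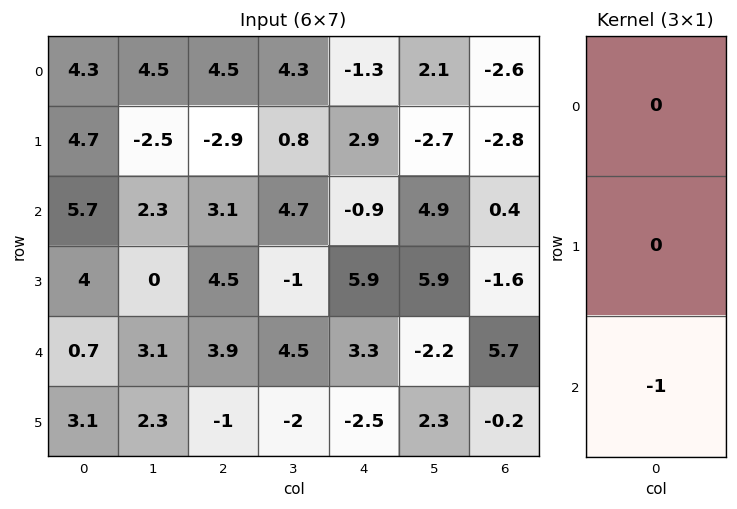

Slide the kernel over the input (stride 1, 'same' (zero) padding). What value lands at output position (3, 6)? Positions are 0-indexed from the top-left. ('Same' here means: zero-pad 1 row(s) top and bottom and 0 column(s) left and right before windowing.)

The receptive field on the zero-padded input at this output position is [0.4 / -1.6 / 5.7]. Elementwise product with the kernel and sum: 5.7·-1.

-5.7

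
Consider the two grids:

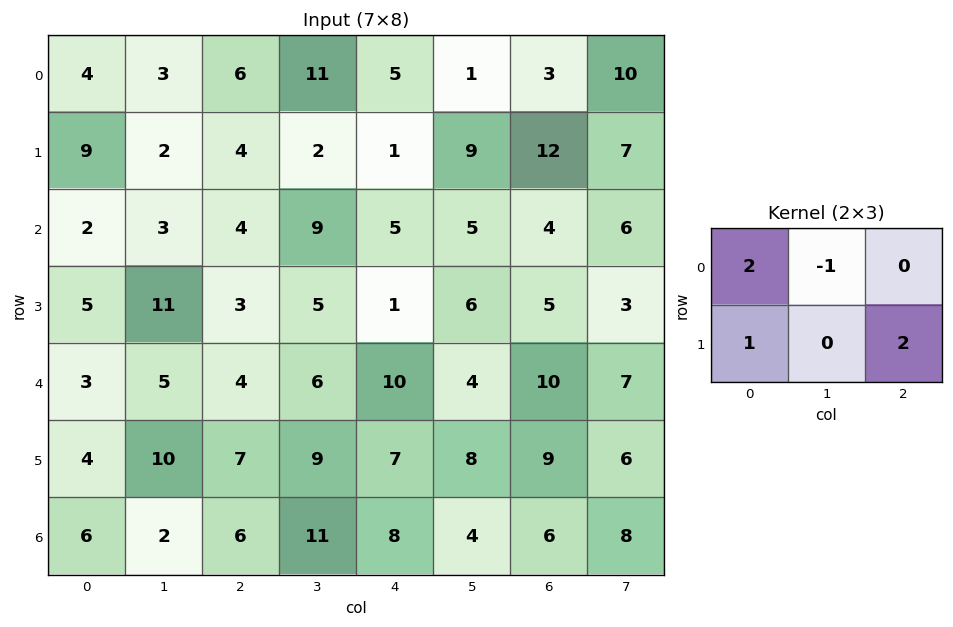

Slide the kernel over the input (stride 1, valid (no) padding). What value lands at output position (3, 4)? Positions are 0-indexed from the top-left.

26

The receptive field on the input at this output position is [1 6 5 / 10 4 10]. Elementwise product with the kernel and sum: 1·2 + 6·-1 + 10·1 + 10·2.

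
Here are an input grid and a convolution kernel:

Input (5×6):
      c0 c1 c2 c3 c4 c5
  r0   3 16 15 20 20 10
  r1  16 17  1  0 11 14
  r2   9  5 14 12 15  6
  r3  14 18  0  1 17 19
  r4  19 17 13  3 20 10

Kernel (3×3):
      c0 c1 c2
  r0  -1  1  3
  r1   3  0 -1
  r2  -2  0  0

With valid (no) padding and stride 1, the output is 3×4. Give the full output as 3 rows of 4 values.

87 100 29 -8
-11 -49 59 81
42 64 0 -1

Output[0,0]: The receptive field on the input at this output position is [3 16 15 / 16 17 1 / 9 5 14]. Elementwise product with the kernel and sum: 3·-1 + 16·1 + 15·3 + 16·3 + 1·-1 + 9·-2.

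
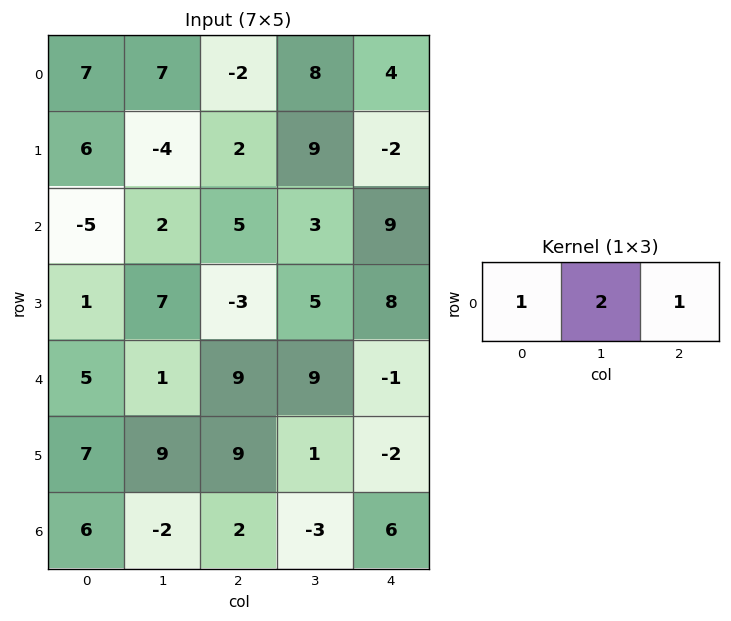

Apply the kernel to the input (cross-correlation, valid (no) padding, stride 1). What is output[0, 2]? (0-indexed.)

The receptive field on the input at this output position is [-2 8 4]. Elementwise product with the kernel and sum: -2·1 + 8·2 + 4·1.

18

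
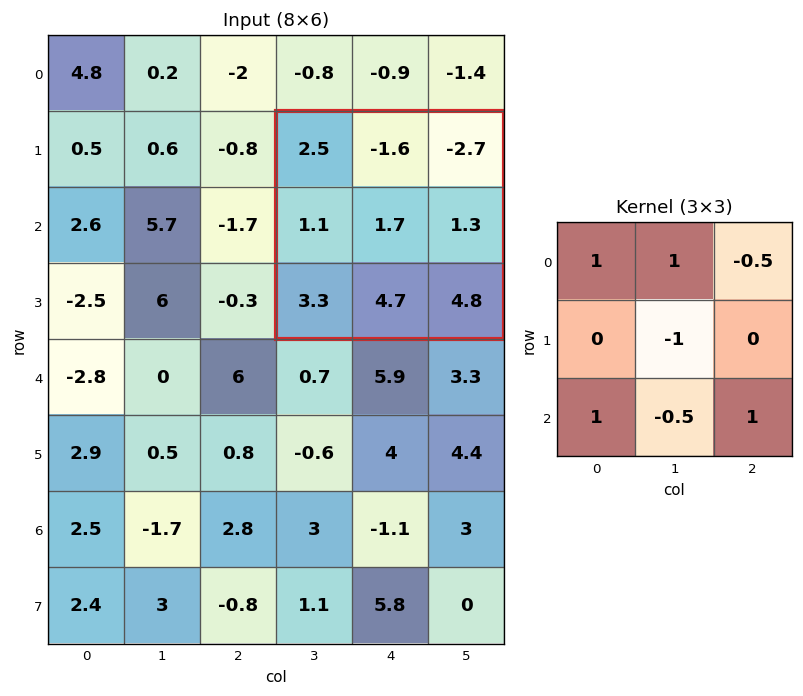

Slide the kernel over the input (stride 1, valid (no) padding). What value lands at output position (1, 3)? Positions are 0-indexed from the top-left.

6.3

The receptive field on the input at this output position is [2.5 -1.6 -2.7 / 1.1 1.7 1.3 / 3.3 4.7 4.8]. Elementwise product with the kernel and sum: 2.5·1 + -1.6·1 + -2.7·-0.5 + 1.7·-1 + 3.3·1 + 4.7·-0.5 + 4.8·1.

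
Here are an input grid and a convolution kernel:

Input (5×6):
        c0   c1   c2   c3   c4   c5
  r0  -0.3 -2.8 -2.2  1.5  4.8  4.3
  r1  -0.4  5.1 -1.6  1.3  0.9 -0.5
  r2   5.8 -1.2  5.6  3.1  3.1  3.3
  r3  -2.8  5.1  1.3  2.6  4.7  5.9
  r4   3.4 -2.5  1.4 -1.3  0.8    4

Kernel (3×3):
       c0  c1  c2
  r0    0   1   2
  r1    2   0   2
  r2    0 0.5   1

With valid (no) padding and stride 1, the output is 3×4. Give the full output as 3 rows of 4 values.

-6.2 19.5 14.35 19.85
28.55 8.05 26.5 20.95
7.15 26.6 21.45 31.1

Output[0,0]: The receptive field on the input at this output position is [-0.3 -2.8 -2.2 / -0.4 5.1 -1.6 / 5.8 -1.2 5.6]. Elementwise product with the kernel and sum: -2.8·1 + -2.2·2 + -0.4·2 + -1.6·2 + -1.2·0.5 + 5.6·1.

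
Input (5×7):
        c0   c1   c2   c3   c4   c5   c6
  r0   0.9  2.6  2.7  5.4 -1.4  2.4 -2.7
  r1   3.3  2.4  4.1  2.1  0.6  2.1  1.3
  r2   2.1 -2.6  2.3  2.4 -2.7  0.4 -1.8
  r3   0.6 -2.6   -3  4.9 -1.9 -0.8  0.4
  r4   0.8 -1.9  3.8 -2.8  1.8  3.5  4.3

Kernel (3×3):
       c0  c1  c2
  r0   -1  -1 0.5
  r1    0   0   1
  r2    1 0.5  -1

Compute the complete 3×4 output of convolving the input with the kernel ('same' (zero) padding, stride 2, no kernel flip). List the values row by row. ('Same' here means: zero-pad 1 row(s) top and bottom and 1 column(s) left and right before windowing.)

Output[0,0]: The receptive field on the zero-padded input at this output position is [0 0 0 / 0 0.9 2.6 / 0 3.3 2.4]. Elementwise product with the kernel and sum: 0·-1 + 0·-1 + 0·0.5 + 2.6·1 + 0·1 + 3.3·0.5 + 2.4·-1.

1.85 7.75 2.7 2.75
-1.8 -12.05 3.5 -4
-3.8 5.25 0.1 0.4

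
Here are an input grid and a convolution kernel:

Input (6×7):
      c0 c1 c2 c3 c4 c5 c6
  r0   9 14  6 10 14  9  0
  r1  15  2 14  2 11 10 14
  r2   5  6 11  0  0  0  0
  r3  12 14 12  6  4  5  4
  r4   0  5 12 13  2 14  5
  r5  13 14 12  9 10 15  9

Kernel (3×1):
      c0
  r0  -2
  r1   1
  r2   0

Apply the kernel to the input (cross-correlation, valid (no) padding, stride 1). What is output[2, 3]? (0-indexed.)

6

The receptive field on the input at this output position is [0 / 6 / 13]. Elementwise product with the kernel and sum: 0·-2 + 6·1.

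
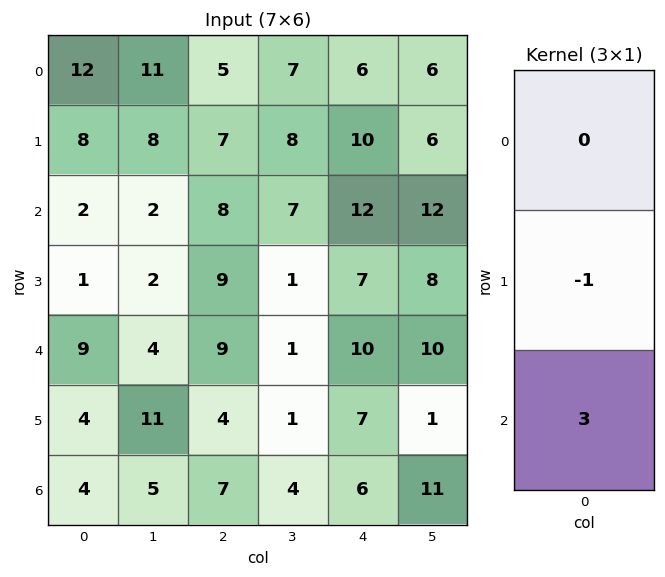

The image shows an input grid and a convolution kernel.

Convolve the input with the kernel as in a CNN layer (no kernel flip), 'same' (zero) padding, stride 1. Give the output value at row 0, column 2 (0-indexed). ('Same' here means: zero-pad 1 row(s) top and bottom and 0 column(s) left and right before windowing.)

The receptive field on the zero-padded input at this output position is [0 / 5 / 7]. Elementwise product with the kernel and sum: 5·-1 + 7·3.

16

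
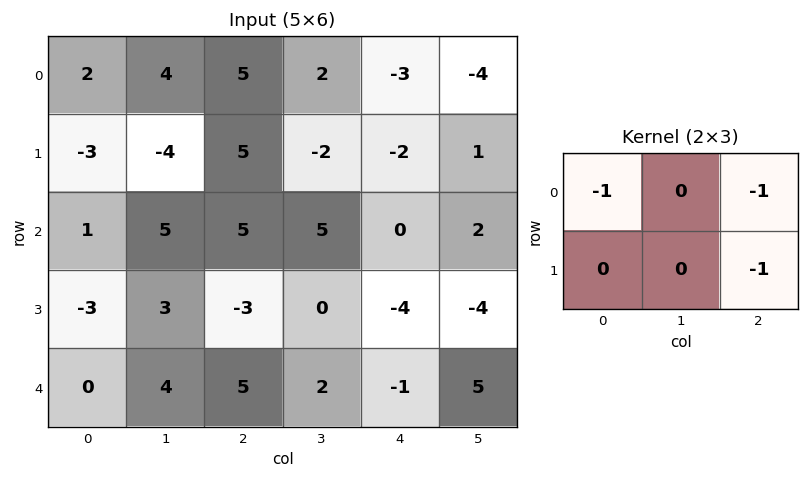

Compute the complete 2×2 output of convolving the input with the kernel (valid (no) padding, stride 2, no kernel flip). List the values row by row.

-12 0
-3 -1

Output[0,0]: The receptive field on the input at this output position is [2 4 5 / -3 -4 5]. Elementwise product with the kernel and sum: 2·-1 + 5·-1 + 5·-1.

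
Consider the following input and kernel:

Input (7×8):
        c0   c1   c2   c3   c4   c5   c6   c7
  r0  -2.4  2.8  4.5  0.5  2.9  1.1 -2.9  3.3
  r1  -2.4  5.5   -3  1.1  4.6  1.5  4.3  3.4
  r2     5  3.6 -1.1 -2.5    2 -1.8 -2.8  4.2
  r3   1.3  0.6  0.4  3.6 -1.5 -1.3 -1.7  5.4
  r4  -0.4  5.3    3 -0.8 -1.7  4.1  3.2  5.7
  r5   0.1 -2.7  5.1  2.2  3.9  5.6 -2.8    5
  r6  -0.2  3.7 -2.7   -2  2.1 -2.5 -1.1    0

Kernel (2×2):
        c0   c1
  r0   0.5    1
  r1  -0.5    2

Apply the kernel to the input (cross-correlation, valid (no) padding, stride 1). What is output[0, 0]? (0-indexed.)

13.8

The receptive field on the input at this output position is [-2.4 2.8 / -2.4 5.5]. Elementwise product with the kernel and sum: -2.4·0.5 + 2.8·1 + -2.4·-0.5 + 5.5·2.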